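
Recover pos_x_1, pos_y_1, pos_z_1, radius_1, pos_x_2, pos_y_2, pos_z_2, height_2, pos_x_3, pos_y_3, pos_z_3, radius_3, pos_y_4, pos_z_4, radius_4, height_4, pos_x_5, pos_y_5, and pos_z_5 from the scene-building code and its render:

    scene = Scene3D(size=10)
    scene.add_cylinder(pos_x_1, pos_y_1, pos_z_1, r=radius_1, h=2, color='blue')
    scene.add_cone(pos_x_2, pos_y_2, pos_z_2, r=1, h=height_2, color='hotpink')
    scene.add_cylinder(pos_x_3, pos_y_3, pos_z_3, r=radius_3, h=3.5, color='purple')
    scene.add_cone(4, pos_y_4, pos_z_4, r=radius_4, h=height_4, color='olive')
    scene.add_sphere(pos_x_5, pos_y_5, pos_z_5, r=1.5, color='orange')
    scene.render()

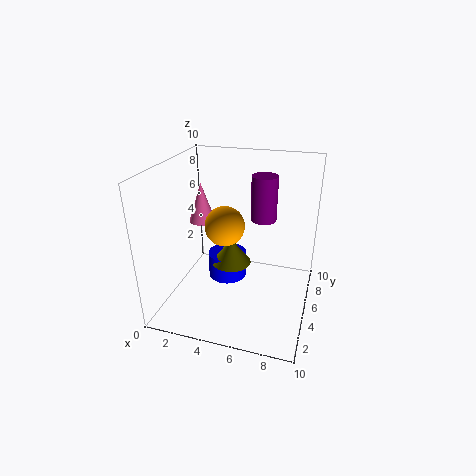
pos_x_1 = 3.5
pos_y_1 = 7
pos_z_1 = 0.5
radius_1 = 1.5
pos_x_2 = 1.5
pos_y_2 = 7
pos_z_2 = 5
height_2 = 3
pos_x_3 = 6
pos_y_3 = 8.5
pos_z_3 = 5
radius_3 = 1
pos_y_4 = 6.5
pos_z_4 = 2
radius_4 = 1.5
height_4 = 2
pos_x_5 = 3.5
pos_y_5 = 6.5
pos_z_5 = 5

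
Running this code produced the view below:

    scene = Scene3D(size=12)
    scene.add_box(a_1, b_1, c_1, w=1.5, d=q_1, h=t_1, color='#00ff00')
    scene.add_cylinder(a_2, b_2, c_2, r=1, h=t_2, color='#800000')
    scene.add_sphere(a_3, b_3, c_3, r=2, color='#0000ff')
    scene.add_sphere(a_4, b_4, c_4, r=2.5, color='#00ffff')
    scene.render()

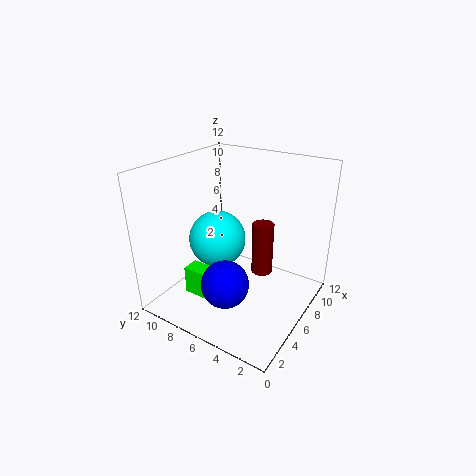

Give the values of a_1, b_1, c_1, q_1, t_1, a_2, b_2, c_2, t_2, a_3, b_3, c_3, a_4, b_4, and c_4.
a_1 = 3.5
b_1 = 8
c_1 = 0.5
q_1 = 2
t_1 = 2.5
a_2 = 9.5
b_2 = 5.5
c_2 = 1
t_2 = 5
a_3 = 4
b_3 = 6
c_3 = 2.5
a_4 = 6.5
b_4 = 8.5
c_4 = 5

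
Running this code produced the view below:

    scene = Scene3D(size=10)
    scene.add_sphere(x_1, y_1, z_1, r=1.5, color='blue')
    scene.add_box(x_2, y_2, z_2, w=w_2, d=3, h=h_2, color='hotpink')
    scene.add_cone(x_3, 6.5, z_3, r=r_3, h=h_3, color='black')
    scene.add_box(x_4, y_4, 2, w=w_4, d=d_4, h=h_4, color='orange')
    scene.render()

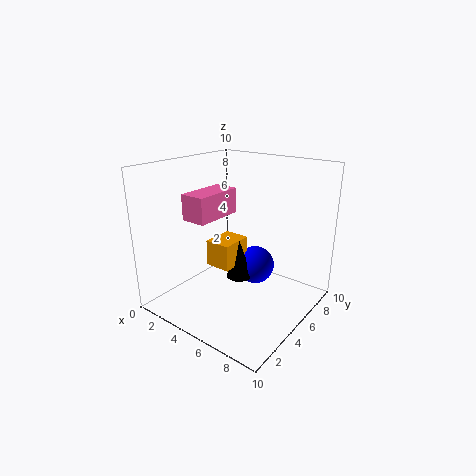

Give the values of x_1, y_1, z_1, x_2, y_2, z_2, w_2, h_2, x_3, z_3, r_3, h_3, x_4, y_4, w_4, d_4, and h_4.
x_1 = 4.5; y_1 = 8; z_1 = 1.5; x_2 = 4.5; y_2 = 0.5; z_2 = 7.5; w_2 = 1.5; h_2 = 1.5; x_3 = 4; z_3 = 1; r_3 = 1; h_3 = 3; x_4 = 2; y_4 = 5; w_4 = 2; d_4 = 2.5; h_4 = 2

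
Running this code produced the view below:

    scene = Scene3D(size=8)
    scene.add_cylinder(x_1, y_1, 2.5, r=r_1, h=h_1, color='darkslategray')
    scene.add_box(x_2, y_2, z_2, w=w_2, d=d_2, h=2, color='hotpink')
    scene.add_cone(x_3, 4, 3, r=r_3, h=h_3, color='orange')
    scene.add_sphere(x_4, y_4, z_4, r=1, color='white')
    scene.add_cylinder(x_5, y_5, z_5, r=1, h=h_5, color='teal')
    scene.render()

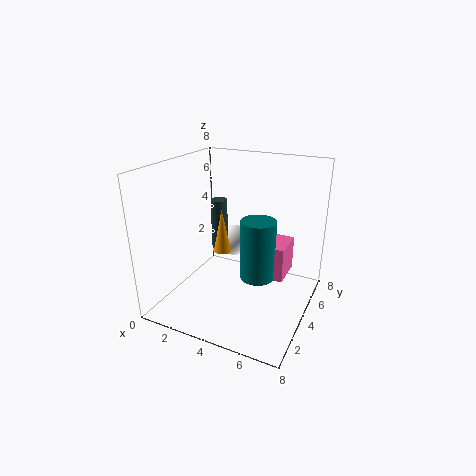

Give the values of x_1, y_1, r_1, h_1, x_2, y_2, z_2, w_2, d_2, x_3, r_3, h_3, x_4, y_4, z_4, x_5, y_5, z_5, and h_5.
x_1 = 2
y_1 = 5.5
r_1 = 0.5
h_1 = 3
x_2 = 5
y_2 = 4.5
z_2 = 1.5
w_2 = 1.5
d_2 = 2
x_3 = 3
r_3 = 0.5
h_3 = 2.5
x_4 = 2.5
y_4 = 6.5
z_4 = 2.5
x_5 = 5
y_5 = 4.5
z_5 = 1.5
h_5 = 3.5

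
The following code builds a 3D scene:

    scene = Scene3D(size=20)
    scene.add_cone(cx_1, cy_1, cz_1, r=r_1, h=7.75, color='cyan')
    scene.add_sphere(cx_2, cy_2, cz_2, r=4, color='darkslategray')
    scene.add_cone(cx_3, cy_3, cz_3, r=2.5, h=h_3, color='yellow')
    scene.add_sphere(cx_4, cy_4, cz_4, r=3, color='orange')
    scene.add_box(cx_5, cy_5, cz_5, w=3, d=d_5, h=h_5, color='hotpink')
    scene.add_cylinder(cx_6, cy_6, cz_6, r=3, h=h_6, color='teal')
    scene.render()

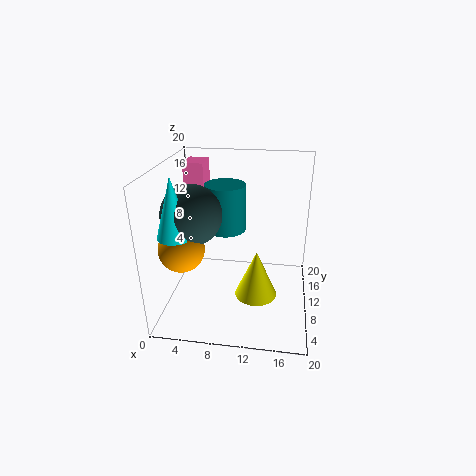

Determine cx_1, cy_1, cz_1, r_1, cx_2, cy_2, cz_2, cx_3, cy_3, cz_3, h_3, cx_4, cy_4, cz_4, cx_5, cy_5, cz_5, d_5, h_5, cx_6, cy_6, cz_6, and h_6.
cx_1 = 2.75; cy_1 = 5.25; cz_1 = 12; r_1 = 2.25; cx_2 = 4.25; cy_2 = 7.75; cz_2 = 14; cx_3 = 13.25; cy_3 = 3; cz_3 = 6.25; h_3 = 5.75; cx_4 = 3.25; cy_4 = 5.75; cz_4 = 10; cx_5 = 1.25; cy_5 = 14.5; cz_5 = 12.25; d_5 = 4; h_5 = 6.75; cx_6 = 7.5; cy_6 = 14.25; cz_6 = 9.25; h_6 = 7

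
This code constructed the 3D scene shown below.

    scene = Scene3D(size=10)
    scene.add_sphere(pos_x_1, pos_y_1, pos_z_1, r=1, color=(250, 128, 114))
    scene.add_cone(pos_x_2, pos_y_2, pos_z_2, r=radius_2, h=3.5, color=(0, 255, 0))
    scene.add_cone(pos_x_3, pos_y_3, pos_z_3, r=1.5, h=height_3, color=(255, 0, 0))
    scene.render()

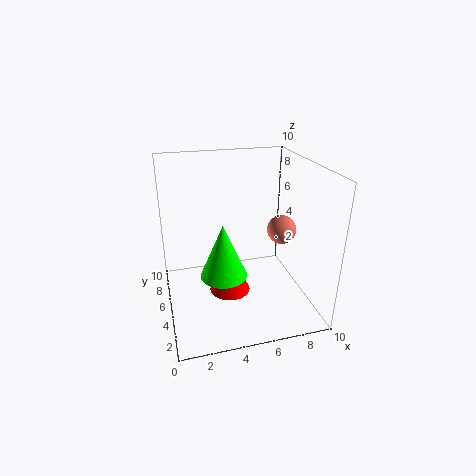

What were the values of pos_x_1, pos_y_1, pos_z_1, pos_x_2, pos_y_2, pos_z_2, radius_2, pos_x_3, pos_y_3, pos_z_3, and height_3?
pos_x_1 = 8, pos_y_1 = 4.5, pos_z_1 = 5.5, pos_x_2 = 3.5, pos_y_2 = 3, pos_z_2 = 3.5, radius_2 = 1.5, pos_x_3 = 4.5, pos_y_3 = 5.5, pos_z_3 = 0.5, height_3 = 3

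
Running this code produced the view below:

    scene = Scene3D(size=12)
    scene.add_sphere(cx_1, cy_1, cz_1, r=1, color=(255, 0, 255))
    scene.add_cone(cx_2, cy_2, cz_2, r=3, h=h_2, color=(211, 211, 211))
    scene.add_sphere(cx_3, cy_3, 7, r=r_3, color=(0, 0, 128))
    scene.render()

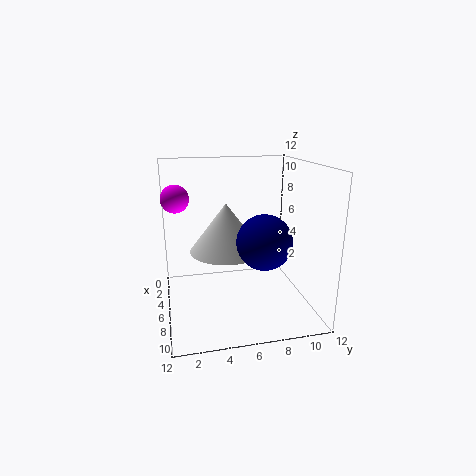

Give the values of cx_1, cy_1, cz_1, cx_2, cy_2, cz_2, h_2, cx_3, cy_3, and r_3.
cx_1 = 8, cy_1 = 1, cz_1 = 10, cx_2 = 6, cy_2 = 5, cz_2 = 5, h_2 = 4, cx_3 = 10, cy_3 = 7, r_3 = 2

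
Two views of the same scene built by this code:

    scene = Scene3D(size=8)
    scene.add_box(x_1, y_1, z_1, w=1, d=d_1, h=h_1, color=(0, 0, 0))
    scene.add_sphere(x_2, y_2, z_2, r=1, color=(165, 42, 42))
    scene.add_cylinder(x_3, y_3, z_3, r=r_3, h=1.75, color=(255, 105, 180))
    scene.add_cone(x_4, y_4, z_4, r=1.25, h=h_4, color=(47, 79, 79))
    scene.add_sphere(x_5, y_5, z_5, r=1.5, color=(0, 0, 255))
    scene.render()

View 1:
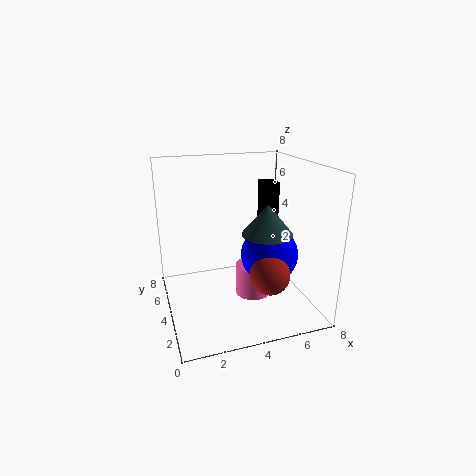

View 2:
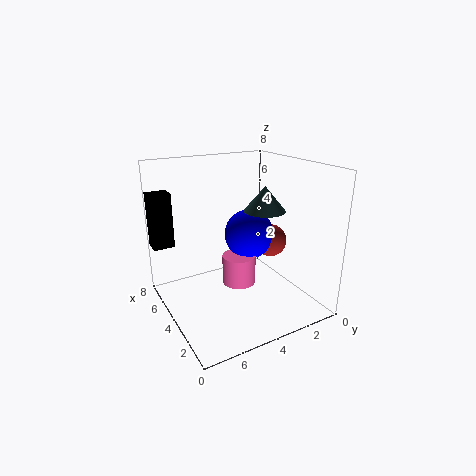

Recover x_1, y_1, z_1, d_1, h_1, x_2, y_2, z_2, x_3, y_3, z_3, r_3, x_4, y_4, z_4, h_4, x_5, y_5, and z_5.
x_1 = 6.75, y_1 = 6.75, z_1 = 3, d_1 = 1.25, h_1 = 3.25, x_2 = 4.75, y_2 = 1.25, z_2 = 3, x_3 = 4.75, y_3 = 3.5, z_3 = 0.75, r_3 = 1, x_4 = 4.75, y_4 = 1.75, z_4 = 5, h_4 = 1.5, x_5 = 5.25, y_5 = 2.5, z_5 = 3.5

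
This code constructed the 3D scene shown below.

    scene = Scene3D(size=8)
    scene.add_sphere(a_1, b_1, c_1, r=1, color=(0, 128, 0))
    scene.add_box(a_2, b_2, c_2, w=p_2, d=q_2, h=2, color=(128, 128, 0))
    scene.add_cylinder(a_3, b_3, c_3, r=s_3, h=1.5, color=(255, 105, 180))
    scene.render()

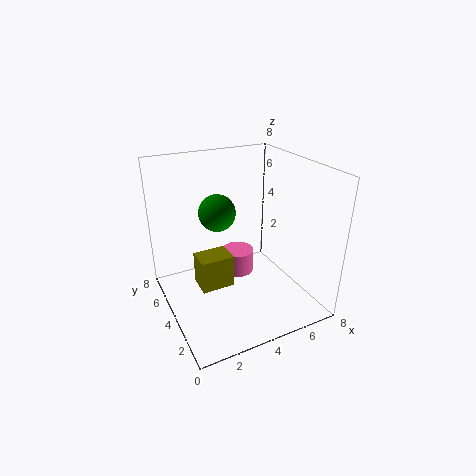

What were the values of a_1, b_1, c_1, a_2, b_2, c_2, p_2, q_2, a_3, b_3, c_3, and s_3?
a_1 = 3
b_1 = 4.5
c_1 = 5.5
a_2 = 2
b_2 = 4.5
c_2 = 0.5
p_2 = 2
q_2 = 1.5
a_3 = 5
b_3 = 6
c_3 = 0.5
s_3 = 1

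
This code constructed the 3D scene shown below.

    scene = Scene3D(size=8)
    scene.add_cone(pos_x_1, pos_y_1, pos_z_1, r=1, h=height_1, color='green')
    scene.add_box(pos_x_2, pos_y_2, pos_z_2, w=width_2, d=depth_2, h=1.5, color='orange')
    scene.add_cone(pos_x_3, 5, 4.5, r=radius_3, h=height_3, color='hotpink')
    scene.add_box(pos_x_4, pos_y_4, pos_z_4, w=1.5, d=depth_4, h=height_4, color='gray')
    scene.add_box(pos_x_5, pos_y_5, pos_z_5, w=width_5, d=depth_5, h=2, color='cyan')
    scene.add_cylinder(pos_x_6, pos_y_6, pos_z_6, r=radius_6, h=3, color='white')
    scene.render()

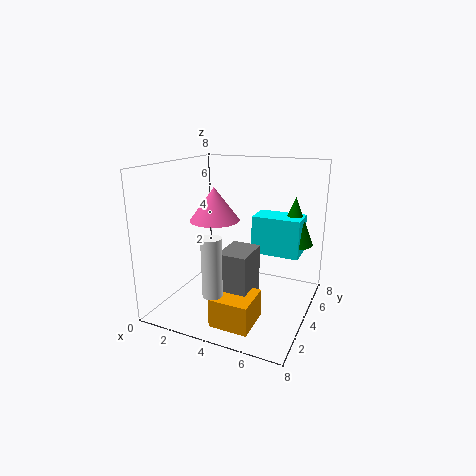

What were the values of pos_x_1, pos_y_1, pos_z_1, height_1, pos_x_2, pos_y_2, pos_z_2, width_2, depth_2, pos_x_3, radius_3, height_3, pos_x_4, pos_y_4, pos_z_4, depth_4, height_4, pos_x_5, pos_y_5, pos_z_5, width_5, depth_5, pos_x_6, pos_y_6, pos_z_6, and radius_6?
pos_x_1 = 7, pos_y_1 = 4.5, pos_z_1 = 4, height_1 = 2.5, pos_x_2 = 4, pos_y_2 = 0.5, pos_z_2 = 0.5, width_2 = 2, depth_2 = 2, pos_x_3 = 2, radius_3 = 1.5, height_3 = 2, pos_x_4 = 4, pos_y_4 = 1.5, pos_z_4 = 0.5, depth_4 = 2, height_4 = 3.5, pos_x_5 = 5, pos_y_5 = 3.5, pos_z_5 = 3.5, width_5 = 2.5, depth_5 = 1.5, pos_x_6 = 4, pos_y_6 = 1, pos_z_6 = 2, radius_6 = 0.5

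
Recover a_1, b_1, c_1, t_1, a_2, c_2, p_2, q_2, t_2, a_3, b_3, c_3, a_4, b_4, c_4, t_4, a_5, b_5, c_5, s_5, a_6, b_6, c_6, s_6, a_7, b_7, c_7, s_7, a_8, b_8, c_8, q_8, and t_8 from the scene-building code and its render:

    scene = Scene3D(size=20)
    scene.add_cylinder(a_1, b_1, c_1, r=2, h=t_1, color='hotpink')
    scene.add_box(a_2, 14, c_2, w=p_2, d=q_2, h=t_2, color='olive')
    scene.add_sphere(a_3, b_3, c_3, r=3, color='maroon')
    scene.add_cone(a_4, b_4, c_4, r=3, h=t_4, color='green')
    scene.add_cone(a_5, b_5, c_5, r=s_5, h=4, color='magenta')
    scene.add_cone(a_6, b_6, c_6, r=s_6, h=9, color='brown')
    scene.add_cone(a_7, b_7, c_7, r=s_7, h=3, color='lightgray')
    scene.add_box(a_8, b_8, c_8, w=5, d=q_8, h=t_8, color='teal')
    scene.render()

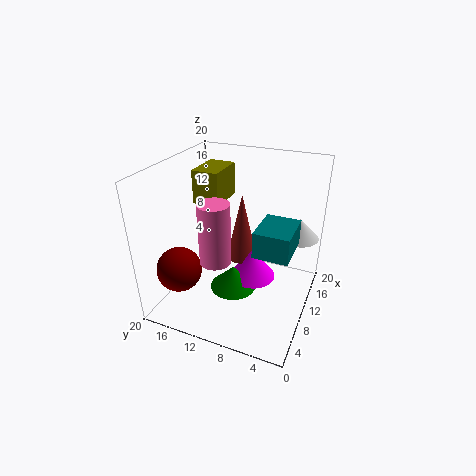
a_1 = 5
b_1 = 11
c_1 = 9
t_1 = 8
a_2 = 12
c_2 = 13
p_2 = 6
q_2 = 4
t_2 = 5
a_3 = 4
b_3 = 16
c_3 = 7
a_4 = 6
b_4 = 9
c_4 = 5
t_4 = 3
a_5 = 8
b_5 = 7
c_5 = 6
s_5 = 3
a_6 = 9
b_6 = 9
c_6 = 8
s_6 = 2
a_7 = 17
b_7 = 3
c_7 = 8
s_7 = 3
a_8 = 2
b_8 = 1
c_8 = 13
q_8 = 4
t_8 = 3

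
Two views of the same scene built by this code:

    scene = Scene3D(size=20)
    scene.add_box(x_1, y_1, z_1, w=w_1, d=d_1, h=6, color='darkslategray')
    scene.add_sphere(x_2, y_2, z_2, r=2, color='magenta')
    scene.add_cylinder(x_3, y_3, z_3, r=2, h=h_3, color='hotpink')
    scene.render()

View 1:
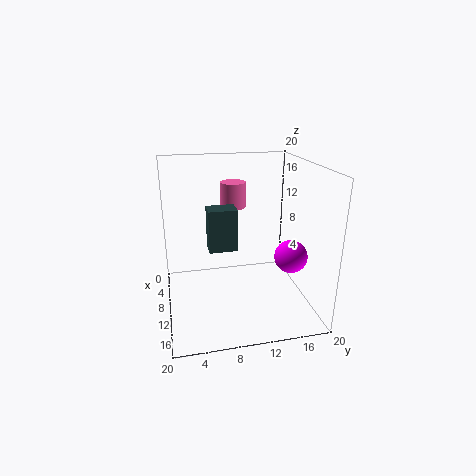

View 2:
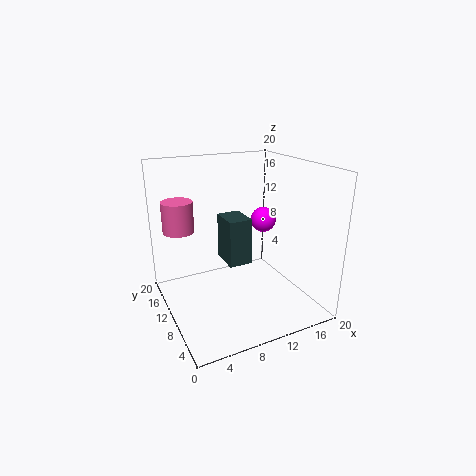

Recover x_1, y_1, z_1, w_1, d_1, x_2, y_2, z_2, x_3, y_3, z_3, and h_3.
x_1 = 7; y_1 = 6; z_1 = 8; w_1 = 3; d_1 = 4; x_2 = 17; y_2 = 15; z_2 = 10; x_3 = 2; y_3 = 11; z_3 = 12; h_3 = 4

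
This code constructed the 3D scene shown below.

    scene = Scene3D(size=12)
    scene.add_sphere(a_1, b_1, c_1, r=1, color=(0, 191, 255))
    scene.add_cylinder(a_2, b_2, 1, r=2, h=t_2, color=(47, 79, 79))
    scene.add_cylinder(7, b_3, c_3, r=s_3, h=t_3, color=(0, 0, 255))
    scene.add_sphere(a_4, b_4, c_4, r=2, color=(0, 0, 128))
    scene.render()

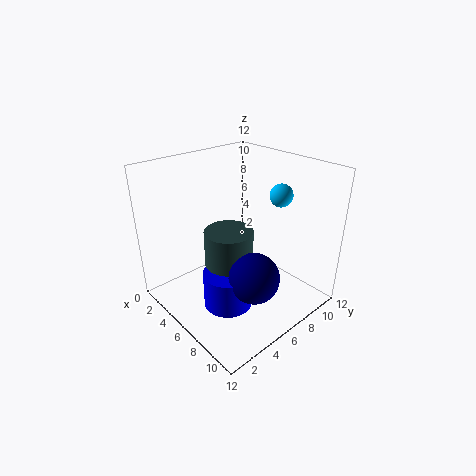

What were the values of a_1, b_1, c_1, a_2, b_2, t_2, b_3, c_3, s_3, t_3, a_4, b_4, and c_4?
a_1 = 7, b_1 = 10, c_1 = 9, a_2 = 6, b_2 = 5, t_2 = 6, b_3 = 4, c_3 = 1, s_3 = 2, t_3 = 3, a_4 = 9, b_4 = 5, c_4 = 4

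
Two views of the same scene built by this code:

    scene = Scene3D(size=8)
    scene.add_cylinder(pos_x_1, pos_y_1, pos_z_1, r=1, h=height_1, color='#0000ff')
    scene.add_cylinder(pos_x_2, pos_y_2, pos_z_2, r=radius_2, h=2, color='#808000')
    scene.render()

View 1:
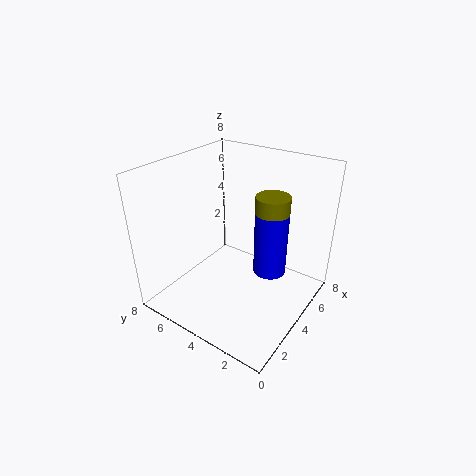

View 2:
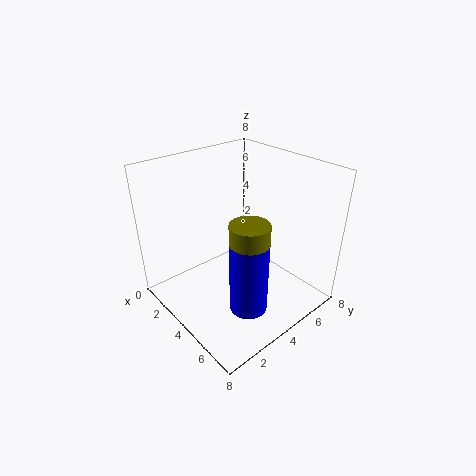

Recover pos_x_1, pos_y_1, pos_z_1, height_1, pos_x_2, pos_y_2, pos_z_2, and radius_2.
pos_x_1 = 6, pos_y_1 = 3, pos_z_1 = 1, height_1 = 4, pos_x_2 = 6, pos_y_2 = 3, pos_z_2 = 4, radius_2 = 1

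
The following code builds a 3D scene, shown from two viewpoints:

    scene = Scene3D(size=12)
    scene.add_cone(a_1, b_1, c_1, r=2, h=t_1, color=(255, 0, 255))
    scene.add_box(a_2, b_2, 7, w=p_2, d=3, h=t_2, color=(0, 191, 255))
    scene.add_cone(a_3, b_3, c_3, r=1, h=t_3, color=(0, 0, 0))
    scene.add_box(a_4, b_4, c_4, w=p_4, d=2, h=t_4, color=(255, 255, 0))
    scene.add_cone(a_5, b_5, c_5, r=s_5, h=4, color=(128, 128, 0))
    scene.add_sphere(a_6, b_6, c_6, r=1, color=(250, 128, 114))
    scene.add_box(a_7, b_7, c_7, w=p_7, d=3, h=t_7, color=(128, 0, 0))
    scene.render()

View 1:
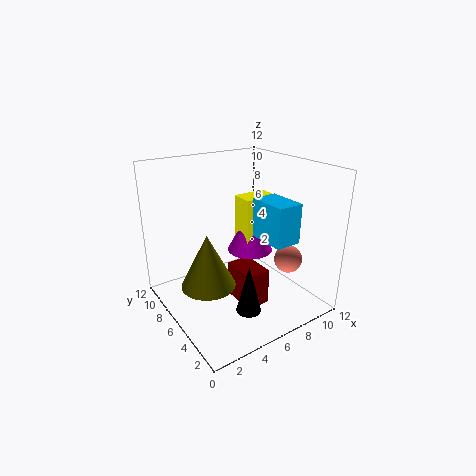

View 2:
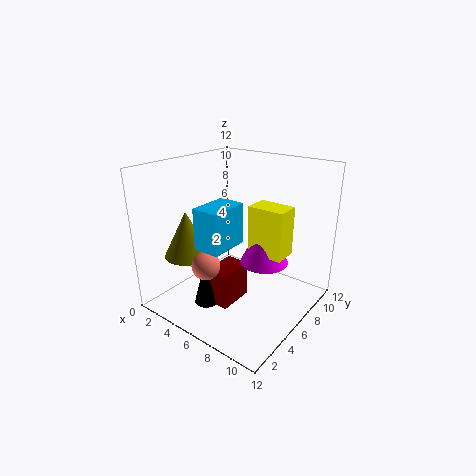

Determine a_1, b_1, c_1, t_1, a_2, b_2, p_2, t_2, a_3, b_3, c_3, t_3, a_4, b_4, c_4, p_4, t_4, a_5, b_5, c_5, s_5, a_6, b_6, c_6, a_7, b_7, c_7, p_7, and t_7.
a_1 = 8; b_1 = 7; c_1 = 4; t_1 = 4; a_2 = 6; b_2 = 1; p_2 = 2; t_2 = 3; a_3 = 5; b_3 = 3; c_3 = 1; t_3 = 4; a_4 = 7; b_4 = 6; c_4 = 5; p_4 = 3; t_4 = 4; a_5 = 2; b_5 = 4; c_5 = 4; s_5 = 2; a_6 = 7; b_6 = 1; c_6 = 6; a_7 = 5; b_7 = 3; c_7 = 1; p_7 = 2; t_7 = 3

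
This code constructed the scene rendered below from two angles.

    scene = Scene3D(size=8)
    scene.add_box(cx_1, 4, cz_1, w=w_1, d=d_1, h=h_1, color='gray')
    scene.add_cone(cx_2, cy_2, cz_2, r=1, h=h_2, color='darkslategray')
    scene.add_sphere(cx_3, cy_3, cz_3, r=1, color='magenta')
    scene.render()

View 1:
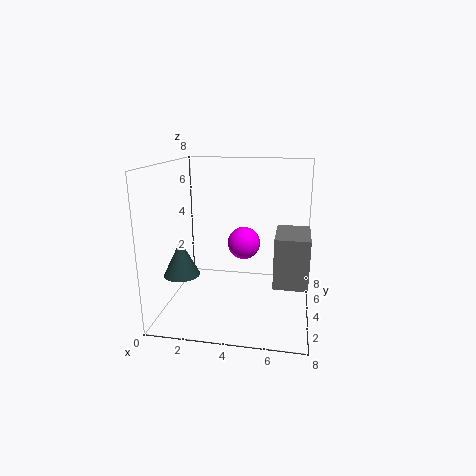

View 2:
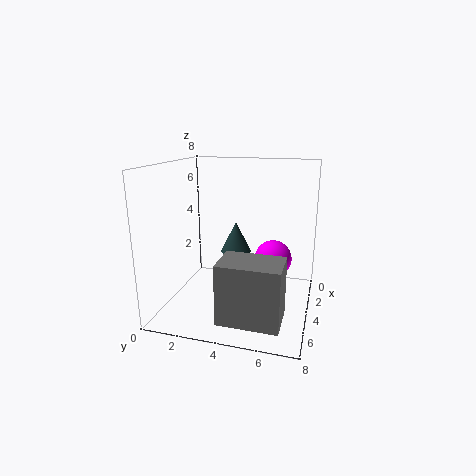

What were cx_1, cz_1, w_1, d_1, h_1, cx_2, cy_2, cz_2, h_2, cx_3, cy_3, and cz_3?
cx_1 = 6; cz_1 = 1; w_1 = 2; d_1 = 3; h_1 = 3; cx_2 = 1; cy_2 = 3; cz_2 = 2; h_2 = 2; cx_3 = 4; cy_3 = 6; cz_3 = 3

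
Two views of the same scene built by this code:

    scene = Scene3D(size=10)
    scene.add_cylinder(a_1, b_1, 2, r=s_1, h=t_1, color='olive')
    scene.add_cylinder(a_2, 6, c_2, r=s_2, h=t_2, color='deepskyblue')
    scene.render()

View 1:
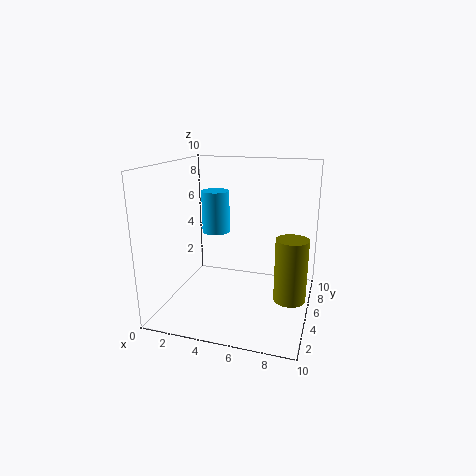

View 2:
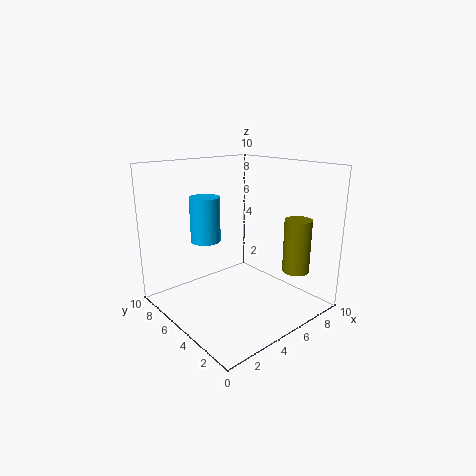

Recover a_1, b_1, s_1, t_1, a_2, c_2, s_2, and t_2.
a_1 = 9; b_1 = 3; s_1 = 1; t_1 = 4; a_2 = 3; c_2 = 5; s_2 = 1; t_2 = 3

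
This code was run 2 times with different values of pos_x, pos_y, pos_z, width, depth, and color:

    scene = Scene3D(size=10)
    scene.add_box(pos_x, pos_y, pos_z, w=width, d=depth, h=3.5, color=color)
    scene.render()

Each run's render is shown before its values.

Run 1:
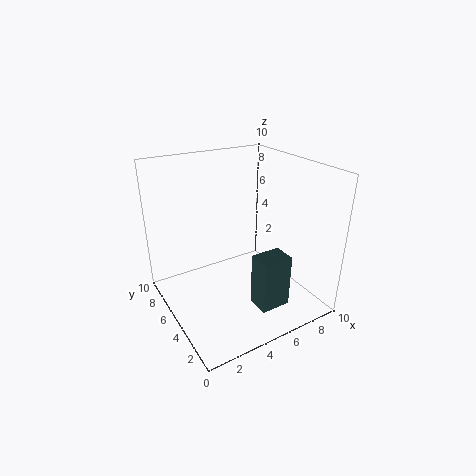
pos_x = 4.5
pos_y = 1
pos_z = 1.5
width = 2
depth = 1.5
color = 'darkslategray'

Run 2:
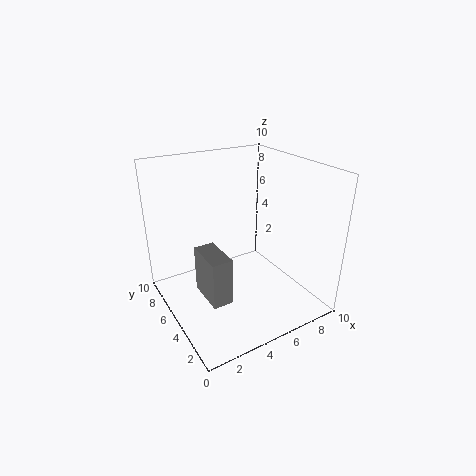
pos_x = 2.5
pos_y = 4
pos_z = 0.5
width = 1.5
depth = 3
color = 'gray'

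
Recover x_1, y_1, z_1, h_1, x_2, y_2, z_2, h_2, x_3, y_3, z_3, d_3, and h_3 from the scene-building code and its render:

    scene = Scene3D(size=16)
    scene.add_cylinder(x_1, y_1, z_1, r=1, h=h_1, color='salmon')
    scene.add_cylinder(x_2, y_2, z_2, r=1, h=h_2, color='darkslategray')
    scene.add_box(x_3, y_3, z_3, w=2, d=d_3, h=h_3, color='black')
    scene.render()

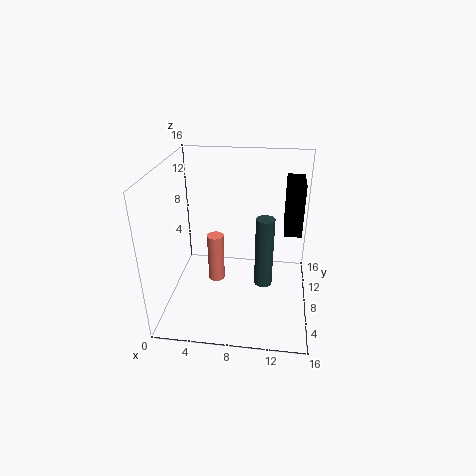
x_1 = 5
y_1 = 10
z_1 = 1
h_1 = 6
x_2 = 11
y_2 = 7
z_2 = 3
h_2 = 8
x_3 = 13
y_3 = 9
z_3 = 8
d_3 = 4
h_3 = 6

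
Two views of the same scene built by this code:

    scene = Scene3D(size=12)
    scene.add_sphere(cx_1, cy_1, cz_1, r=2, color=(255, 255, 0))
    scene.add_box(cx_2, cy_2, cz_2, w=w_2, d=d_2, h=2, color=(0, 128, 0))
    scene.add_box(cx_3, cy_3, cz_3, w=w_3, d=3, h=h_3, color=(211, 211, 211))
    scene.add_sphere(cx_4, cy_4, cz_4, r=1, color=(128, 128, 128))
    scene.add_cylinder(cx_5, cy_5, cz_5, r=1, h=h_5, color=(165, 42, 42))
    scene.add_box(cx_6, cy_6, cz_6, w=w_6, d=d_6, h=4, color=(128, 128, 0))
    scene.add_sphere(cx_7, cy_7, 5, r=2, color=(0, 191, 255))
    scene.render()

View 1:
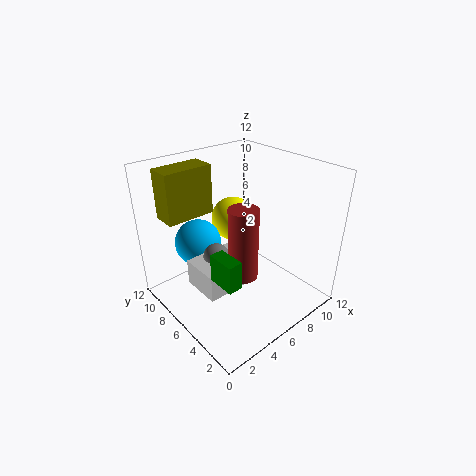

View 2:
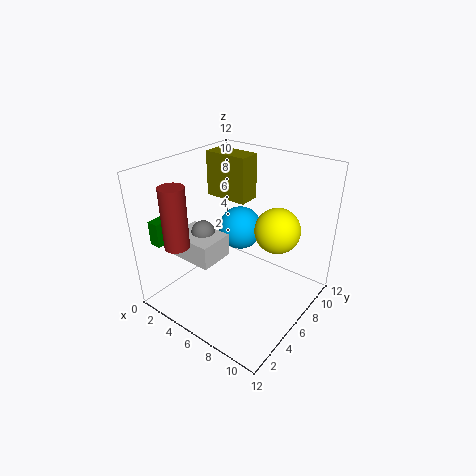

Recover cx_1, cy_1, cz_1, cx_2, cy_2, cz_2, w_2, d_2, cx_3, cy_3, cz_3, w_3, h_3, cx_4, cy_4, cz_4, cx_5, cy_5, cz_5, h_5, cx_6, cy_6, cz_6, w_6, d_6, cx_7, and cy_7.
cx_1 = 8, cy_1 = 9, cz_1 = 6, cx_2 = 1, cy_2 = 1, cz_2 = 6, w_2 = 1, d_2 = 2, cx_3 = 1, cy_3 = 3, cz_3 = 4, w_3 = 4, h_3 = 2, cx_4 = 3, cy_4 = 5, cz_4 = 6, cx_5 = 3, cy_5 = 2, cz_5 = 6, h_5 = 5, cx_6 = 1, cy_6 = 8, cz_6 = 8, w_6 = 4, d_6 = 2, cx_7 = 4, cy_7 = 9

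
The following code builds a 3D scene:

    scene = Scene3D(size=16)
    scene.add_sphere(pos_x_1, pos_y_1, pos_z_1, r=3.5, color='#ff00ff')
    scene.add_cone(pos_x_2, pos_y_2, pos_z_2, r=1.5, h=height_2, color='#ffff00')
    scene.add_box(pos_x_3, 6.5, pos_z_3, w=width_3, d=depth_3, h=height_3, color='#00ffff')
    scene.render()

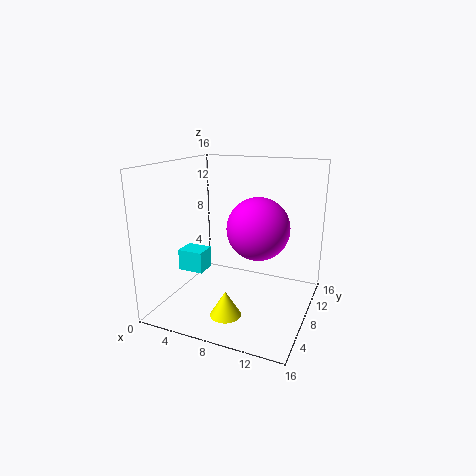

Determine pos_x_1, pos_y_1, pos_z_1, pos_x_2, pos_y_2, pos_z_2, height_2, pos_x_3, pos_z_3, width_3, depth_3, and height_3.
pos_x_1 = 10; pos_y_1 = 9; pos_z_1 = 9; pos_x_2 = 9.5; pos_y_2 = 1.5; pos_z_2 = 2.5; height_2 = 2.5; pos_x_3 = 1; pos_z_3 = 3.5; width_3 = 3; depth_3 = 2.5; height_3 = 2.5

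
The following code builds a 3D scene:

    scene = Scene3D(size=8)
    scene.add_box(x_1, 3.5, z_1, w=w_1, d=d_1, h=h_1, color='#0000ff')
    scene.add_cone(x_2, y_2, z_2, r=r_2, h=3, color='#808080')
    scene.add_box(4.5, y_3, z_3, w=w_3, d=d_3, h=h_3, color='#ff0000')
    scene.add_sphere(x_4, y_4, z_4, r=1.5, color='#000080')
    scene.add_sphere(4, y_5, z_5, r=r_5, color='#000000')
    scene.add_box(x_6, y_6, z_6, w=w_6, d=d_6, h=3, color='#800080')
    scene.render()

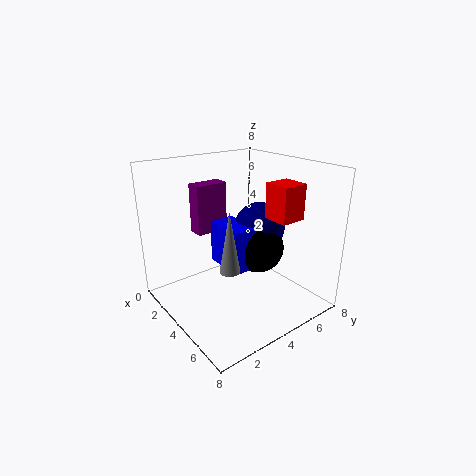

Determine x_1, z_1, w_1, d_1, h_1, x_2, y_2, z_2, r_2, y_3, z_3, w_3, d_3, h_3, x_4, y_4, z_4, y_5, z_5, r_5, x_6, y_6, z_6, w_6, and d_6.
x_1 = 2; z_1 = 2; w_1 = 2.5; d_1 = 1.5; h_1 = 2.5; x_2 = 6; y_2 = 2; z_2 = 3.5; r_2 = 0.5; y_3 = 5.5; z_3 = 5; w_3 = 1.5; d_3 = 1.5; h_3 = 2; x_4 = 3.5; y_4 = 6; z_4 = 4; y_5 = 5.5; z_5 = 3; r_5 = 1.5; x_6 = 0.5; y_6 = 3; z_6 = 3.5; w_6 = 1; d_6 = 2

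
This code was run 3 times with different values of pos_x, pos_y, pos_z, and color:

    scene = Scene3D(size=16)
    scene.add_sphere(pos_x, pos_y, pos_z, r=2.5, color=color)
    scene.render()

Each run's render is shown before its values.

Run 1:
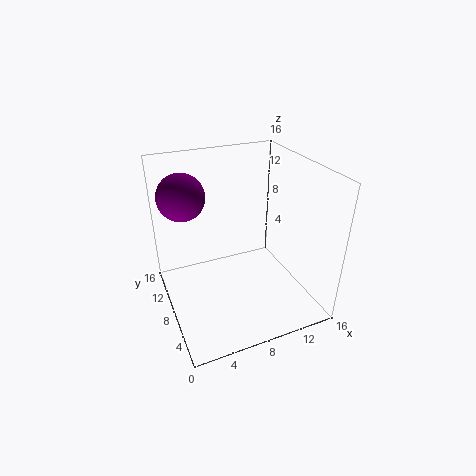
pos_x = 2.5
pos_y = 10
pos_z = 13
color = 'purple'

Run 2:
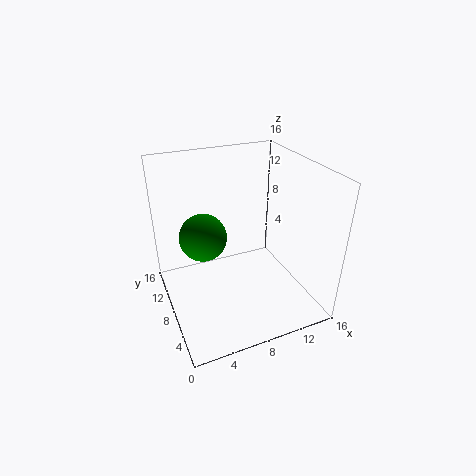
pos_x = 4
pos_y = 8
pos_z = 9
color = 'green'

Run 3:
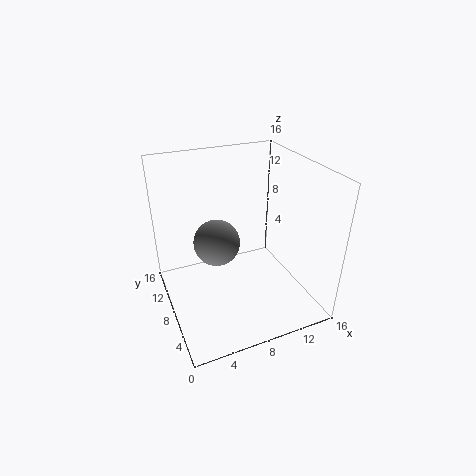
pos_x = 5.5
pos_y = 8
pos_z = 8
color = 'gray'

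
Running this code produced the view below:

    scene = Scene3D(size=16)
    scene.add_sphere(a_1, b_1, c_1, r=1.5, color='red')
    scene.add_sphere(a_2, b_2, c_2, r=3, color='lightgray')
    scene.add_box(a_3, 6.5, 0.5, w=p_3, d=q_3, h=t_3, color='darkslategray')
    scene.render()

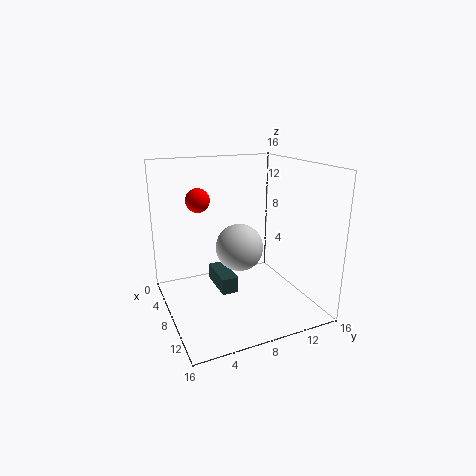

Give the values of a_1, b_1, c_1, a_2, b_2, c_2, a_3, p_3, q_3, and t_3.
a_1 = 1.5
b_1 = 5.5
c_1 = 11
a_2 = 4
b_2 = 10
c_2 = 5
a_3 = 2
p_3 = 5
q_3 = 2
t_3 = 2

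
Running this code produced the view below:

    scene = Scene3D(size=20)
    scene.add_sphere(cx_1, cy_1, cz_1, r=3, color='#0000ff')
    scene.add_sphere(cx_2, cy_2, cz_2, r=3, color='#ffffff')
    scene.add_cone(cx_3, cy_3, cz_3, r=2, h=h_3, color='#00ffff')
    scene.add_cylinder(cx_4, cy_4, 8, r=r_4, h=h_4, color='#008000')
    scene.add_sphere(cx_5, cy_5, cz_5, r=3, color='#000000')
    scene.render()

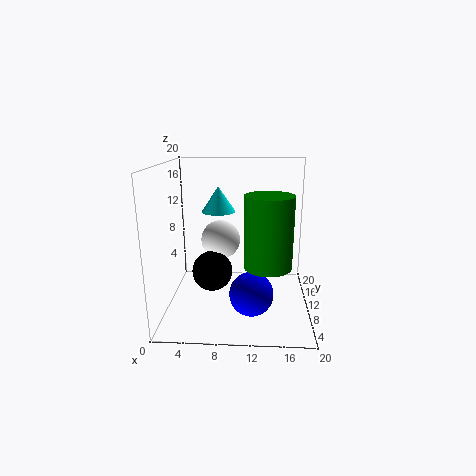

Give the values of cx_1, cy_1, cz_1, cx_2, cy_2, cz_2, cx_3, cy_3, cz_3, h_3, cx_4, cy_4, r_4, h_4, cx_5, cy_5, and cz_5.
cx_1 = 12, cy_1 = 7, cz_1 = 3, cx_2 = 7, cy_2 = 15, cz_2 = 8, cx_3 = 8, cy_3 = 5, cz_3 = 15, h_3 = 3, cx_4 = 14, cy_4 = 5, r_4 = 3, h_4 = 9, cx_5 = 6, cy_5 = 12, cz_5 = 4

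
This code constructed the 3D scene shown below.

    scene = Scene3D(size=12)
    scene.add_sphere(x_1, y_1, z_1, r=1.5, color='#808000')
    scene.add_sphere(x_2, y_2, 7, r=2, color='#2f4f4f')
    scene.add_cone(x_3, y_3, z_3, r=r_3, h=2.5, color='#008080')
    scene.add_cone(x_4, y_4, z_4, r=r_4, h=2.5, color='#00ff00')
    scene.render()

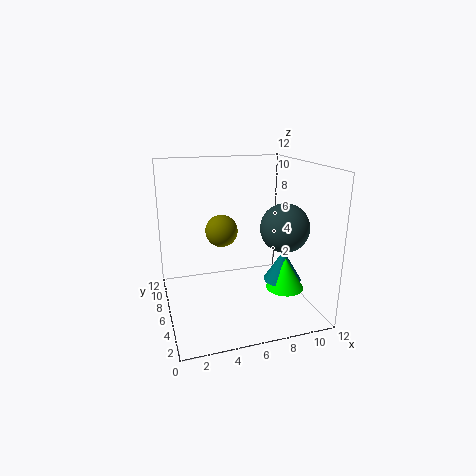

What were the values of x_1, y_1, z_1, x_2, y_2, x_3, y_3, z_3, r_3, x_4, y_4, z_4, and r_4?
x_1 = 5.5
y_1 = 9.5
z_1 = 5.5
x_2 = 9.5
y_2 = 4.5
x_3 = 9
y_3 = 3.5
z_3 = 3
r_3 = 1.5
x_4 = 9
y_4 = 3
z_4 = 2.5
r_4 = 1.5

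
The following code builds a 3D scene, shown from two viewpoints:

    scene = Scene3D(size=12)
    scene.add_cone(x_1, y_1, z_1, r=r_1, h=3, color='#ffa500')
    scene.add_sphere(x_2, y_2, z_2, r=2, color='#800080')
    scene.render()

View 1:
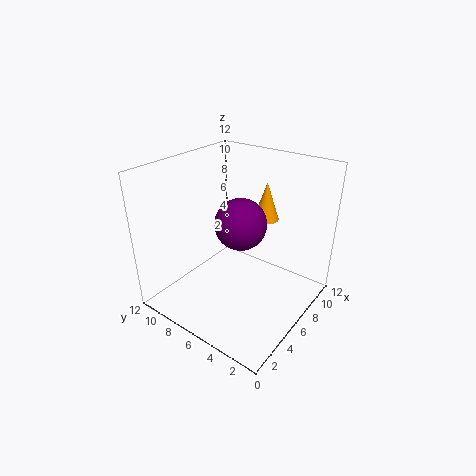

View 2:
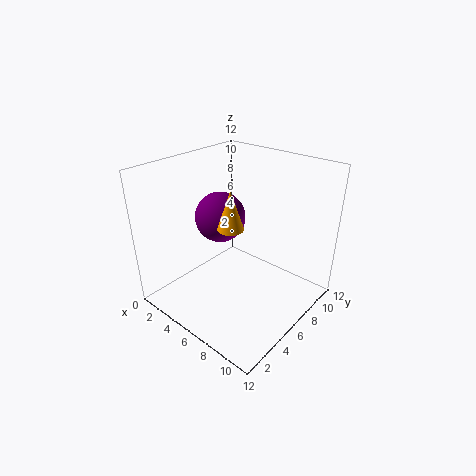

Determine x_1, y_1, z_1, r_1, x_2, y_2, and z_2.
x_1 = 7, y_1 = 4, z_1 = 8, r_1 = 1, x_2 = 5, y_2 = 5, z_2 = 8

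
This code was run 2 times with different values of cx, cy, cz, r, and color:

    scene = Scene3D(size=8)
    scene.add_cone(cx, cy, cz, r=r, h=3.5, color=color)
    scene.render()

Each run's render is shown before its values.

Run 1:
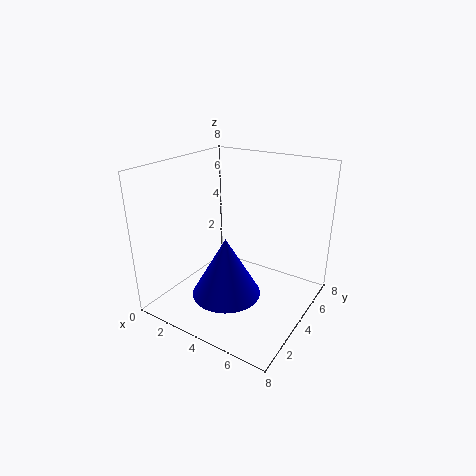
cx = 3.5, cy = 3.5, cz = 0.5, r = 2, color = 'blue'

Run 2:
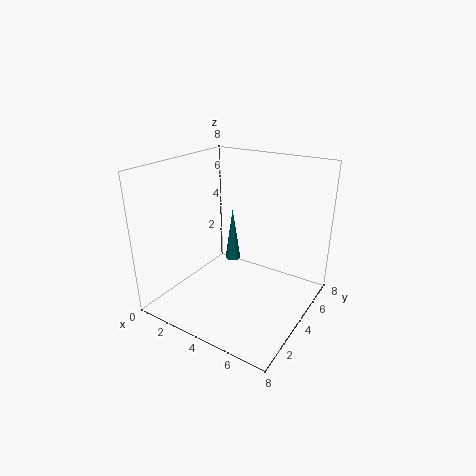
cx = 2, cy = 6.5, cz = 1, r = 0.5, color = 'teal'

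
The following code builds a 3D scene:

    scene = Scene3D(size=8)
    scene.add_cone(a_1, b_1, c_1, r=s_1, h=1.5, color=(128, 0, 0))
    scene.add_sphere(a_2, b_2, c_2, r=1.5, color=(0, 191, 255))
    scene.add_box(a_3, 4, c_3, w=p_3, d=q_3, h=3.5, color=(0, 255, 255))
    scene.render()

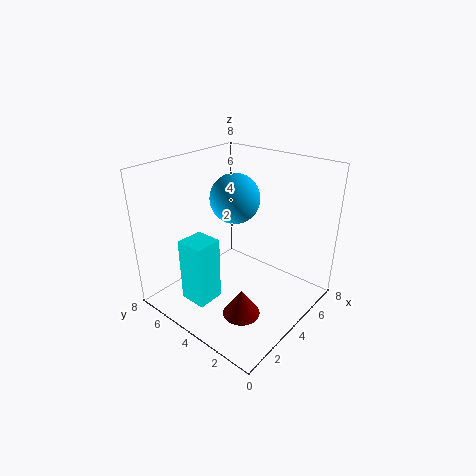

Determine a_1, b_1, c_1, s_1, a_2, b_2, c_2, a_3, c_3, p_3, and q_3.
a_1 = 2.5; b_1 = 2.5; c_1 = 0.5; s_1 = 1; a_2 = 5.5; b_2 = 5.5; c_2 = 5.5; a_3 = 1; c_3 = 1; p_3 = 1.5; q_3 = 1.5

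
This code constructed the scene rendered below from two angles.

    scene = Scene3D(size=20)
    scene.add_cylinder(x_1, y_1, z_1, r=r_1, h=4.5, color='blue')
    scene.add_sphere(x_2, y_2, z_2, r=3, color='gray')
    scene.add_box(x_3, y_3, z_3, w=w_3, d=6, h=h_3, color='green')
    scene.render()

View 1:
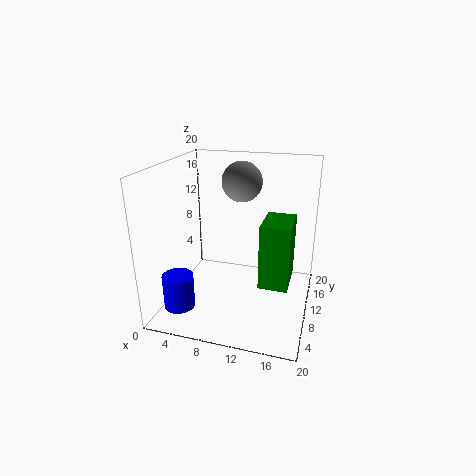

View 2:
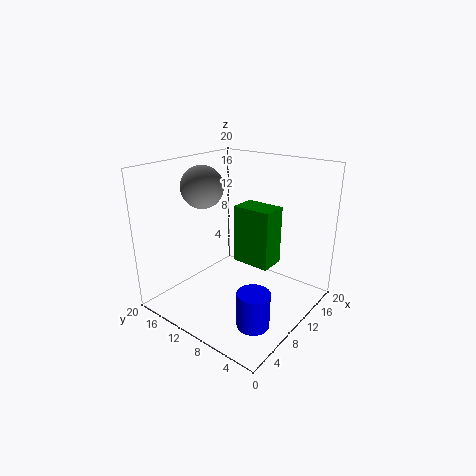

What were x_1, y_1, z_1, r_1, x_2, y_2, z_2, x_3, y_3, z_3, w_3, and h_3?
x_1 = 4
y_1 = 3
z_1 = 2.5
r_1 = 2
x_2 = 9
y_2 = 15.5
z_2 = 16.5
x_3 = 13.5
y_3 = 7.5
z_3 = 4
w_3 = 4
h_3 = 9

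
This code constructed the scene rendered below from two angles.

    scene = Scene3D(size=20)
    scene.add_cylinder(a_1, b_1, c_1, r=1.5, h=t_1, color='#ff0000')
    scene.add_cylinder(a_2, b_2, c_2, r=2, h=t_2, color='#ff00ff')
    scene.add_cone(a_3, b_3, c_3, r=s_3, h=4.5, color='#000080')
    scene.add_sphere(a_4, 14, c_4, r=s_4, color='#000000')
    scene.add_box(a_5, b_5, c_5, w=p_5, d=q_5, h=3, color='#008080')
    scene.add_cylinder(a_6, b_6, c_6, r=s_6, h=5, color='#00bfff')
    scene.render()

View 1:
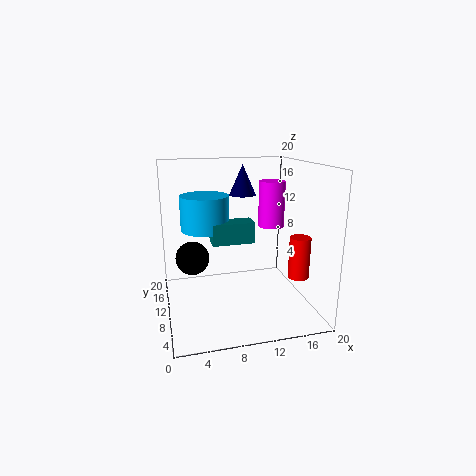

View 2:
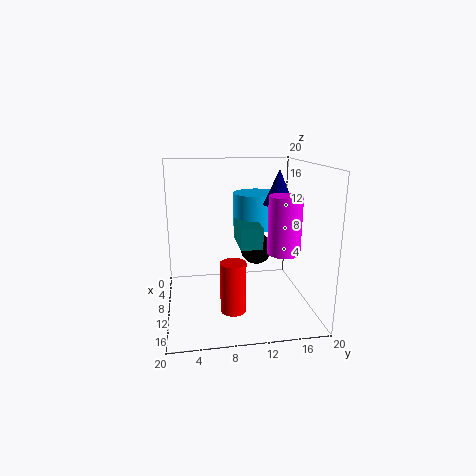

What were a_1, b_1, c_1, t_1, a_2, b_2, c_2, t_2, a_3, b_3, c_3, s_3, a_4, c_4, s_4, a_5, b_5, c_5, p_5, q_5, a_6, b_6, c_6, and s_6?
a_1 = 18.5, b_1 = 8, c_1 = 4, t_1 = 6, a_2 = 16.5, b_2 = 14.5, c_2 = 10, t_2 = 7, a_3 = 12, b_3 = 15, c_3 = 15, s_3 = 2, a_4 = 4, c_4 = 6, s_4 = 2.5, a_5 = 6.5, b_5 = 10, c_5 = 9, p_5 = 6, q_5 = 3, a_6 = 6, b_6 = 13.5, c_6 = 10.5, s_6 = 3.5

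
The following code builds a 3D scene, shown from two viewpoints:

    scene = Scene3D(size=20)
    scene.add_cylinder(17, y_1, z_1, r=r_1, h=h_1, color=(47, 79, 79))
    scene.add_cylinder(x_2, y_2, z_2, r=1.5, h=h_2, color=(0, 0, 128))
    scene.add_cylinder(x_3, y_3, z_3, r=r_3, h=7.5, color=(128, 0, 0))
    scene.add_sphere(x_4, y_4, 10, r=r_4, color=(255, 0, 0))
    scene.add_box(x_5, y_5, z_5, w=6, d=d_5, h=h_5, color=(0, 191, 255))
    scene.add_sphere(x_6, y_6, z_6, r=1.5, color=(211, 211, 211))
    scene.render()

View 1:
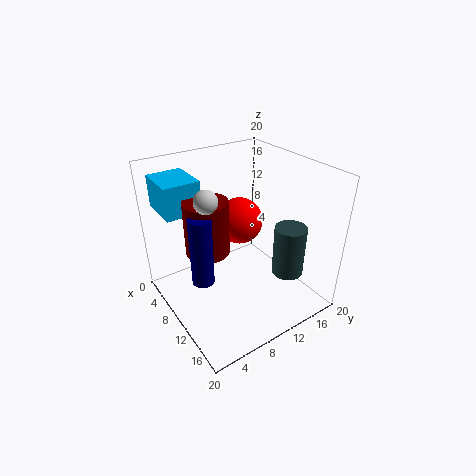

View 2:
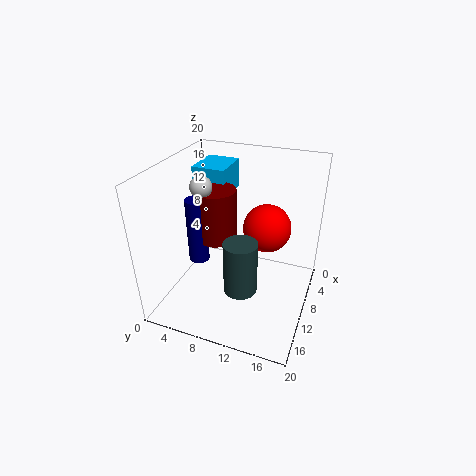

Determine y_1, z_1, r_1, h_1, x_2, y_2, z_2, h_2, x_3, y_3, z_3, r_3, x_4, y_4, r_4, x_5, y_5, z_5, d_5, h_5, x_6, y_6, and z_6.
y_1 = 13
z_1 = 7.5
r_1 = 2
h_1 = 6.5
x_2 = 10.5
y_2 = 4
z_2 = 5.5
h_2 = 9.5
x_3 = 8.5
y_3 = 6
z_3 = 8.5
r_3 = 3
x_4 = 6
y_4 = 13
r_4 = 3.5
x_5 = 0.5
y_5 = 1.5
z_5 = 13.5
d_5 = 5
h_5 = 4.5
x_6 = 10.5
y_6 = 5
z_6 = 17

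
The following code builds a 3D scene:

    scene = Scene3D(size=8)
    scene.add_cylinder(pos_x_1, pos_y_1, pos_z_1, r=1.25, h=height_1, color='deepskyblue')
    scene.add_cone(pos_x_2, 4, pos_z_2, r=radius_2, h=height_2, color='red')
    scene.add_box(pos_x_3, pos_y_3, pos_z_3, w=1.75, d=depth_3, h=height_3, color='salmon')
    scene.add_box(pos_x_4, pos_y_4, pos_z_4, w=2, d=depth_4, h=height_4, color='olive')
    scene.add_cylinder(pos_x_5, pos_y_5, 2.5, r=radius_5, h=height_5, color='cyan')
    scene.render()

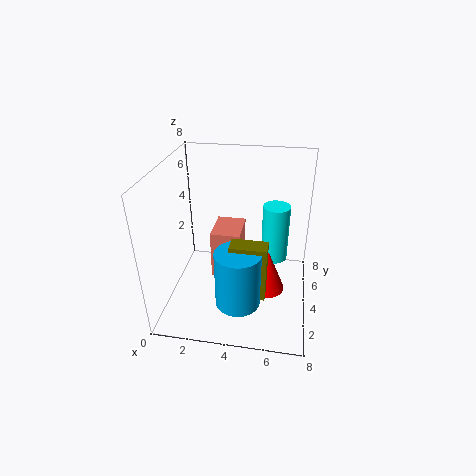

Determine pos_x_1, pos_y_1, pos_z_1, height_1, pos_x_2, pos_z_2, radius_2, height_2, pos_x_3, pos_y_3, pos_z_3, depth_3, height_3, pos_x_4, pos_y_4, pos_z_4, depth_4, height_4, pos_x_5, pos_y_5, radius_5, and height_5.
pos_x_1 = 4.25
pos_y_1 = 2.5
pos_z_1 = 0.75
height_1 = 3.25
pos_x_2 = 5.75
pos_z_2 = 0.75
radius_2 = 1
height_2 = 2.5
pos_x_3 = 2.25
pos_y_3 = 4.5
pos_z_3 = 0.75
depth_3 = 2.25
height_3 = 3
pos_x_4 = 3.75
pos_y_4 = 2.5
pos_z_4 = 1
depth_4 = 1
height_4 = 3.25
pos_x_5 = 6
pos_y_5 = 4.75
radius_5 = 0.75
height_5 = 3.25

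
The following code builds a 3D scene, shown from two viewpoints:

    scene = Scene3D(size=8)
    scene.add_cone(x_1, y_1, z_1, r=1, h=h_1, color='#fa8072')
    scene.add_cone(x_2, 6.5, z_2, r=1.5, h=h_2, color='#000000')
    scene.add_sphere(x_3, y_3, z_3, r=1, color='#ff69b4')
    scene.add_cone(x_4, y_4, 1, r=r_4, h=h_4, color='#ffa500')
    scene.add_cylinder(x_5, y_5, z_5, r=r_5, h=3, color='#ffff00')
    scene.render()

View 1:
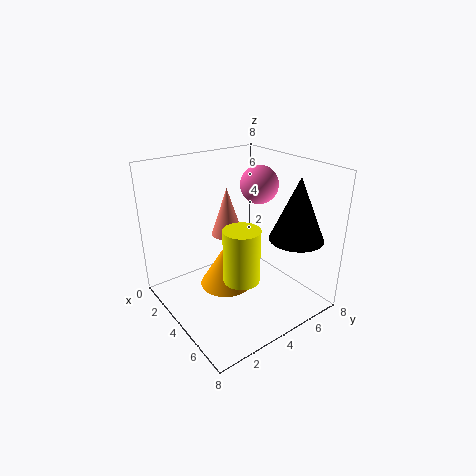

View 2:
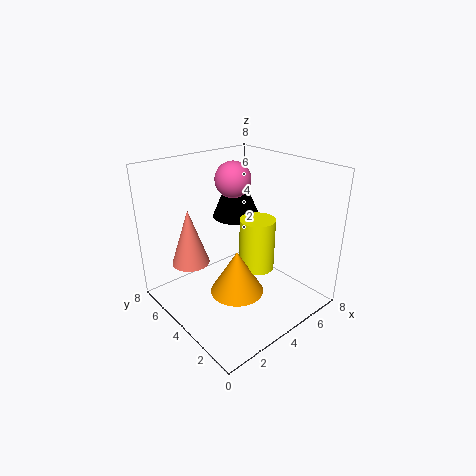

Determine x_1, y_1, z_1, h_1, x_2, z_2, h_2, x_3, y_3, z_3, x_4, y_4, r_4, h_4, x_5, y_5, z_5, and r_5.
x_1 = 1.5
y_1 = 5
z_1 = 3
h_1 = 3
x_2 = 6
z_2 = 4
h_2 = 3.5
x_3 = 4.5
y_3 = 5
z_3 = 7
x_4 = 3.5
y_4 = 3.5
r_4 = 1.5
h_4 = 2.5
x_5 = 5
y_5 = 3.5
z_5 = 2
r_5 = 1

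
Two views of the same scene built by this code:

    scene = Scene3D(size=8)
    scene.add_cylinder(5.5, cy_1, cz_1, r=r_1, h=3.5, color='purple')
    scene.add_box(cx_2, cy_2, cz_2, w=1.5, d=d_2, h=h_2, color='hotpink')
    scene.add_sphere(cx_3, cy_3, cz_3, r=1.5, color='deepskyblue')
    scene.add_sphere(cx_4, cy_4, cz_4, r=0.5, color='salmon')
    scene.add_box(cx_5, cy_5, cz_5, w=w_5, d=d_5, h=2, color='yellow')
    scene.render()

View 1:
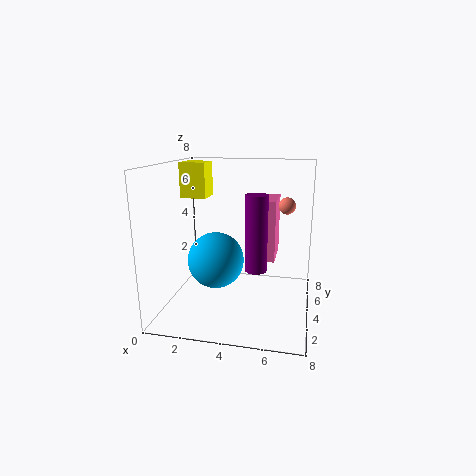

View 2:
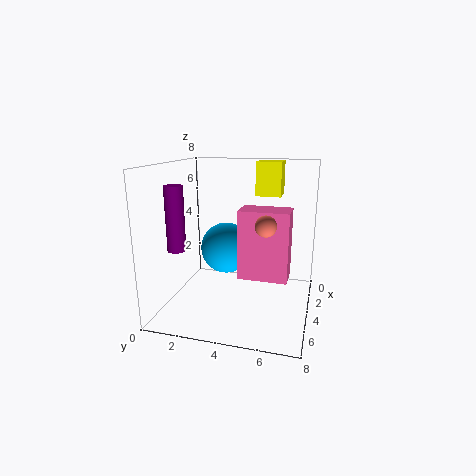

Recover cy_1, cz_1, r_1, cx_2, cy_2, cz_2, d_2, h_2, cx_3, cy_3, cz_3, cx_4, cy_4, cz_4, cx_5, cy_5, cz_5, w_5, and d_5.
cy_1 = 1; cz_1 = 3.5; r_1 = 0.5; cx_2 = 4.5; cy_2 = 4.5; cz_2 = 2.5; d_2 = 2.5; h_2 = 3.5; cx_3 = 3; cy_3 = 3; cz_3 = 3; cx_4 = 6.5; cy_4 = 6; cz_4 = 5.5; cx_5 = 0.5; cy_5 = 4.5; cz_5 = 6; w_5 = 1.5; d_5 = 1.5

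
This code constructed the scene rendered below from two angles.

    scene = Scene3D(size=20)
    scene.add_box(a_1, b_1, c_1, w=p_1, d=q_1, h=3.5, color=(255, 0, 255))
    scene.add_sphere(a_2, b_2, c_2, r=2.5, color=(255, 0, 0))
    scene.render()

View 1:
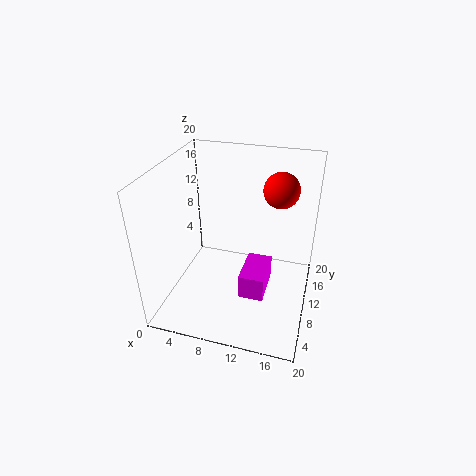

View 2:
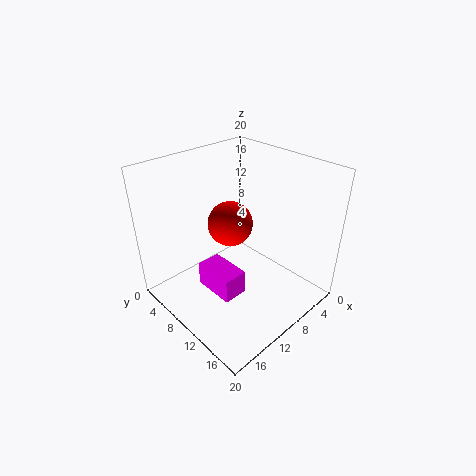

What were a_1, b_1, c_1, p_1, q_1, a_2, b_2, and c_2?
a_1 = 11; b_1 = 6.5; c_1 = 2.5; p_1 = 3.5; q_1 = 6; a_2 = 15; b_2 = 14; c_2 = 16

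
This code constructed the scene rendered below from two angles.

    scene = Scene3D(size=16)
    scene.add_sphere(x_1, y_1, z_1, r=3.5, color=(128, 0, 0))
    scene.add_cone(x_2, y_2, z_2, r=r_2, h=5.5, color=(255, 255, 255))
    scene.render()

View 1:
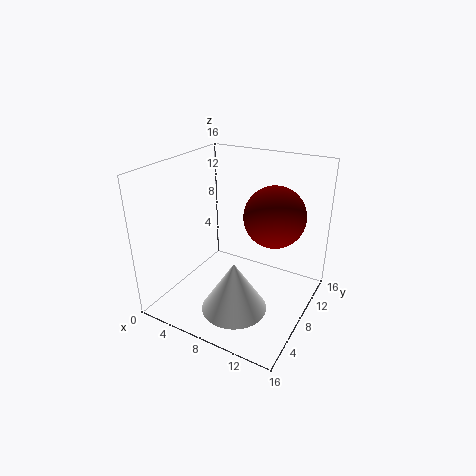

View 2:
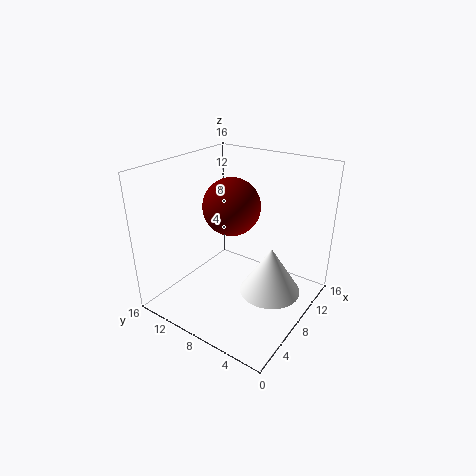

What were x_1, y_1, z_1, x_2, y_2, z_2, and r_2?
x_1 = 11; y_1 = 11; z_1 = 10; x_2 = 9.5; y_2 = 4.5; z_2 = 1.5; r_2 = 3.5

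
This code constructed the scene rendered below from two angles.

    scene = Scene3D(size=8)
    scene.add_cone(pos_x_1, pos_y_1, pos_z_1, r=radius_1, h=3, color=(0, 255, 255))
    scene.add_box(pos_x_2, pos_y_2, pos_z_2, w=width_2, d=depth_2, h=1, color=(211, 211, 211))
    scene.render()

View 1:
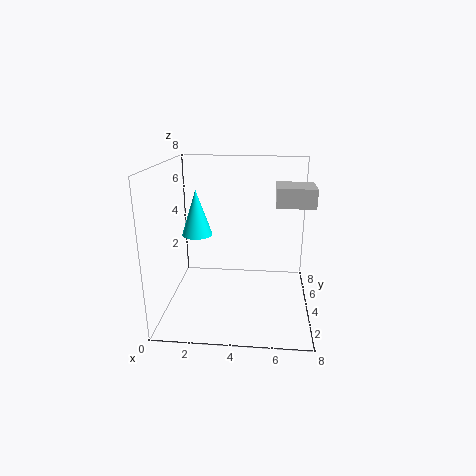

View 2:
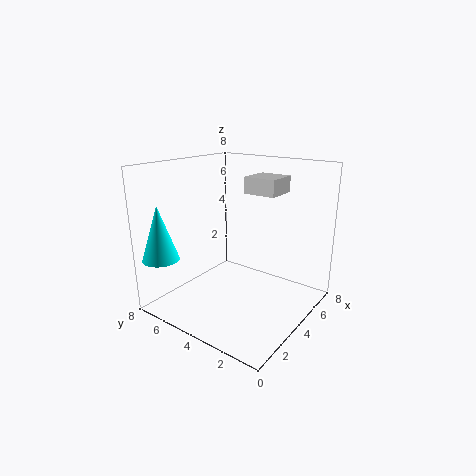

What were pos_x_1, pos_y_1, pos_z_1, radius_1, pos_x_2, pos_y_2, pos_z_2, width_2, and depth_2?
pos_x_1 = 1
pos_y_1 = 7
pos_z_1 = 3
radius_1 = 1
pos_x_2 = 6
pos_y_2 = 3
pos_z_2 = 6
width_2 = 2
depth_2 = 2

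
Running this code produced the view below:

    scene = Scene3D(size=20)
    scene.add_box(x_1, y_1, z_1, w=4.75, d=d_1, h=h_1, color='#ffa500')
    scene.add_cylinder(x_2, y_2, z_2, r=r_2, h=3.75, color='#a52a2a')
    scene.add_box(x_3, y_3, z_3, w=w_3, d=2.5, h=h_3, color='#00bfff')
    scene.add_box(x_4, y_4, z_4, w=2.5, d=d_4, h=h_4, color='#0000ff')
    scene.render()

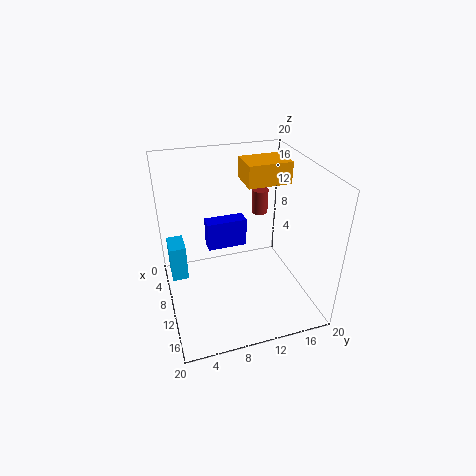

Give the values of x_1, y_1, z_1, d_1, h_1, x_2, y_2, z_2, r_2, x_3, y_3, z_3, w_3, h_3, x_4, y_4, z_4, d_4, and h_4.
x_1 = 2.5
y_1 = 12.5
z_1 = 15.75
d_1 = 6.5
h_1 = 3.25
x_2 = 4
y_2 = 15.5
z_2 = 10.25
r_2 = 1.25
x_3 = 1.25
y_3 = 0.75
z_3 = 0.75
w_3 = 4
h_3 = 5.75
x_4 = 0.5
y_4 = 7.25
z_4 = 3.75
d_4 = 6.5
h_4 = 4.75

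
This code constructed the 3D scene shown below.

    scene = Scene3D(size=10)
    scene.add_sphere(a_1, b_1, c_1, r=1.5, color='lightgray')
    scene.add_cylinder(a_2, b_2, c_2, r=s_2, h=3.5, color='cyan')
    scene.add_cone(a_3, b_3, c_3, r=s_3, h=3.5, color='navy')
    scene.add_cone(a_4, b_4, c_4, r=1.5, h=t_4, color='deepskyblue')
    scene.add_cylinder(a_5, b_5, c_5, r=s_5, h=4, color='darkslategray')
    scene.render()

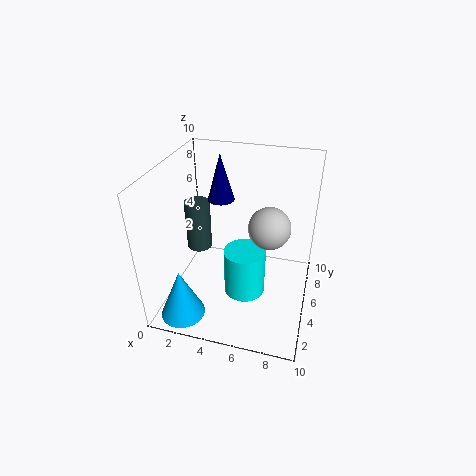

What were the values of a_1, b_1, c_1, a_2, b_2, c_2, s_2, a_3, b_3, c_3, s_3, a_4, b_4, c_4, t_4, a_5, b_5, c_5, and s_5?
a_1 = 7
b_1 = 6
c_1 = 5.5
a_2 = 5.5
b_2 = 5
c_2 = 0.5
s_2 = 1.5
a_3 = 3
b_3 = 7.5
c_3 = 6.5
s_3 = 1
a_4 = 2
b_4 = 1.5
c_4 = 0.5
t_4 = 3.5
a_5 = 1
b_5 = 7.5
c_5 = 2
s_5 = 1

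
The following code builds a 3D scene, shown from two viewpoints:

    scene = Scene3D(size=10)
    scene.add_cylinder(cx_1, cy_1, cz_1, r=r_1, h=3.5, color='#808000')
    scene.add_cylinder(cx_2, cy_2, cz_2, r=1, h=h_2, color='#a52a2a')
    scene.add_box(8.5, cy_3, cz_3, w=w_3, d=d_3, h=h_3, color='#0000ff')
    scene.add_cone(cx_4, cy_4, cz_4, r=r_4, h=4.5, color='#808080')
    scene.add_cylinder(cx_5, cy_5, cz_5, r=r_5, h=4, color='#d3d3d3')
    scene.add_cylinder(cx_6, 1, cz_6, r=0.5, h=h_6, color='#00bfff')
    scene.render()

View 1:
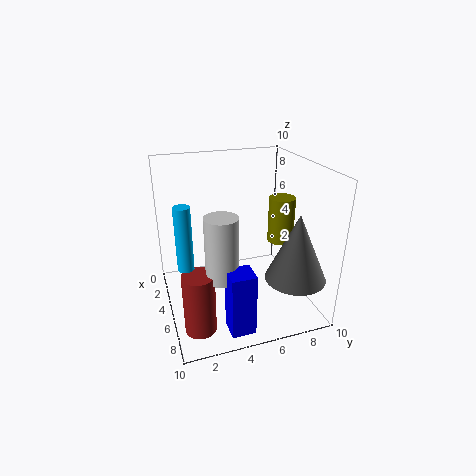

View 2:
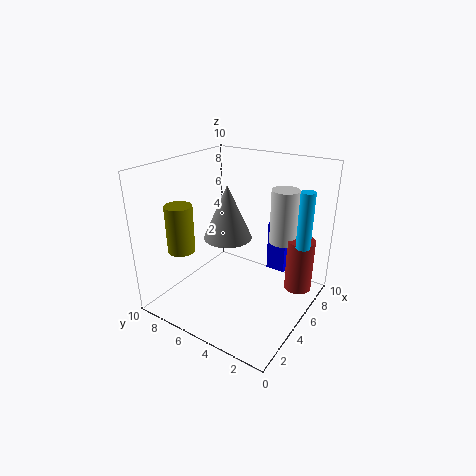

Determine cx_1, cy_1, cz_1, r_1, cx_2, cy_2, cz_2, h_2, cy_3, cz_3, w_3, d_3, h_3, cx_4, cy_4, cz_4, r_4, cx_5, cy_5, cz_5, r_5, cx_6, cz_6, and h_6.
cx_1 = 3.5; cy_1 = 9; cz_1 = 3.5; r_1 = 1; cx_2 = 8; cy_2 = 1.5; cz_2 = 0.5; h_2 = 4; cy_3 = 3; cz_3 = 1; w_3 = 1.5; d_3 = 1.5; h_3 = 4; cx_4 = 8; cy_4 = 8; cz_4 = 3; r_4 = 2; cx_5 = 8; cy_5 = 3; cz_5 = 4; r_5 = 1; cx_6 = 7; cz_6 = 4.5; h_6 = 4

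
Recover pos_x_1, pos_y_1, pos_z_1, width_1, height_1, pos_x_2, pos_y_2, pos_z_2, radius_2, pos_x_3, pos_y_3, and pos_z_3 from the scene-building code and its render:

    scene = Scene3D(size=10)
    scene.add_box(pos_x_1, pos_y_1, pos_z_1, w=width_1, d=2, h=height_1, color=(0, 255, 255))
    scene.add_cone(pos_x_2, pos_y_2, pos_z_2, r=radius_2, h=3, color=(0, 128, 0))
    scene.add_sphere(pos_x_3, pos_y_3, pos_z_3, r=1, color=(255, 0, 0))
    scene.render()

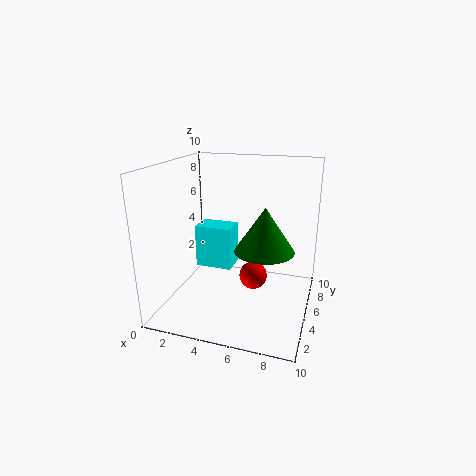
pos_x_1 = 0.5
pos_y_1 = 7.5
pos_z_1 = 1
width_1 = 3
height_1 = 3.5
pos_x_2 = 7
pos_y_2 = 4.5
pos_z_2 = 4.5
radius_2 = 2
pos_x_3 = 6
pos_y_3 = 5.5
pos_z_3 = 2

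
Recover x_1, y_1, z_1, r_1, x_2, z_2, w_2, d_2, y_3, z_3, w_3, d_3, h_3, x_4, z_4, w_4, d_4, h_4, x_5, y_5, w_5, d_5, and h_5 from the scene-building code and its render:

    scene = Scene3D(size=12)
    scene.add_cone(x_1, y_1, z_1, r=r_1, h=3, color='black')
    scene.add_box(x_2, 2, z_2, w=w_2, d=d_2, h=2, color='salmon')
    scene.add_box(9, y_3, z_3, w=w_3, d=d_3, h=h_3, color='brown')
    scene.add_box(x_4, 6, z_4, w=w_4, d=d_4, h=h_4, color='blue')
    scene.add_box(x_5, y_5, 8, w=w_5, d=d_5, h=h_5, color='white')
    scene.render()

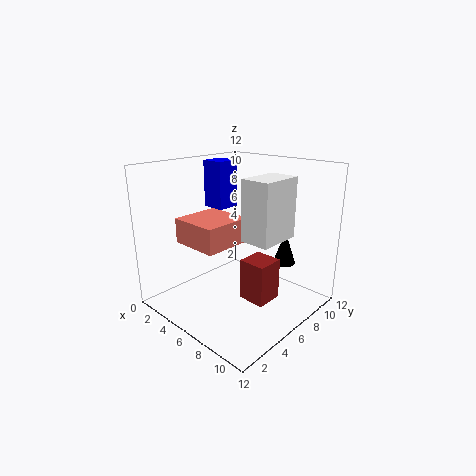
x_1 = 8; y_1 = 10; z_1 = 3; r_1 = 1; x_2 = 3; z_2 = 6; w_2 = 4; d_2 = 4; y_3 = 3; z_3 = 3; w_3 = 2; d_3 = 2; h_3 = 3; x_4 = 2; z_4 = 8; w_4 = 2; d_4 = 2; h_4 = 4; x_5 = 10; y_5 = 2; w_5 = 2; d_5 = 3; h_5 = 4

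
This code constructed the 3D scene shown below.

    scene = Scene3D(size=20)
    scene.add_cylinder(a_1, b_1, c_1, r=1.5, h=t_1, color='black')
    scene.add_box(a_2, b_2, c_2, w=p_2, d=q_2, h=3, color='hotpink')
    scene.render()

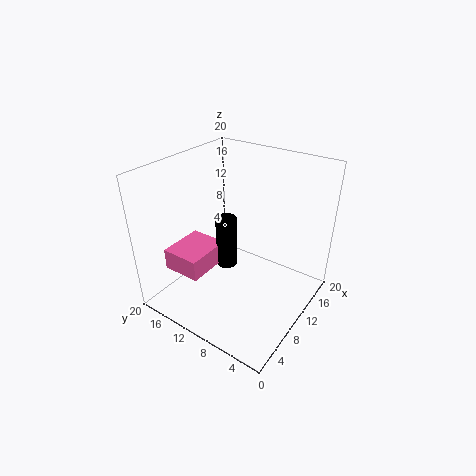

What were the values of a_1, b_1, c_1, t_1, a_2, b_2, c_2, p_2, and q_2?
a_1 = 10
b_1 = 12
c_1 = 5
t_1 = 7.5
a_2 = 3.5
b_2 = 12.5
c_2 = 5.5
p_2 = 6.5
q_2 = 5.5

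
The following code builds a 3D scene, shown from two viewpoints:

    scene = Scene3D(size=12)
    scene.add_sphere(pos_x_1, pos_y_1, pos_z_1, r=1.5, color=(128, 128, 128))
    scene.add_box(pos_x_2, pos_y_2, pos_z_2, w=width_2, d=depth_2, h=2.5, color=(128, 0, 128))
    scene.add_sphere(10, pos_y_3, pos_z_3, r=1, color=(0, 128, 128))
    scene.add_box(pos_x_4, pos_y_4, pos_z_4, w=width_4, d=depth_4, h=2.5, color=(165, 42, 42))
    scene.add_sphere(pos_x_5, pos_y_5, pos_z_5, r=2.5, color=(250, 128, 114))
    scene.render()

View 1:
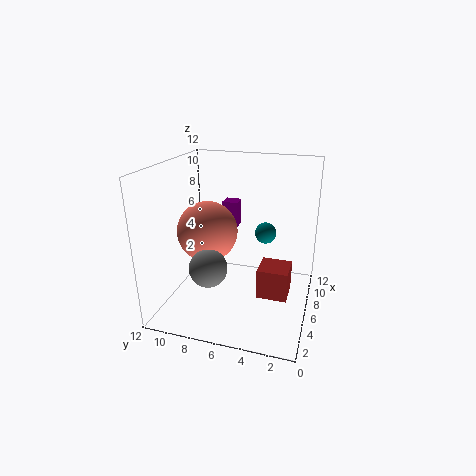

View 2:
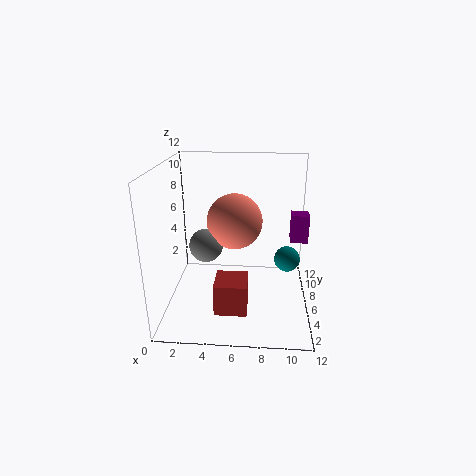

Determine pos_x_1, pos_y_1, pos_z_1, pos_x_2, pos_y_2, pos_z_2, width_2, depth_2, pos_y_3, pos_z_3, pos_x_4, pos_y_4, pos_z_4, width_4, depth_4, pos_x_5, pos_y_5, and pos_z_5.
pos_x_1 = 3; pos_y_1 = 7.5; pos_z_1 = 4.5; pos_x_2 = 10.5; pos_y_2 = 7.5; pos_z_2 = 5; width_2 = 1.5; depth_2 = 1.5; pos_y_3 = 4.5; pos_z_3 = 5; pos_x_4 = 4.5; pos_y_4 = 1.5; pos_z_4 = 1.5; width_4 = 2.5; depth_4 = 2.5; pos_x_5 = 5.5; pos_y_5 = 8.5; pos_z_5 = 6.5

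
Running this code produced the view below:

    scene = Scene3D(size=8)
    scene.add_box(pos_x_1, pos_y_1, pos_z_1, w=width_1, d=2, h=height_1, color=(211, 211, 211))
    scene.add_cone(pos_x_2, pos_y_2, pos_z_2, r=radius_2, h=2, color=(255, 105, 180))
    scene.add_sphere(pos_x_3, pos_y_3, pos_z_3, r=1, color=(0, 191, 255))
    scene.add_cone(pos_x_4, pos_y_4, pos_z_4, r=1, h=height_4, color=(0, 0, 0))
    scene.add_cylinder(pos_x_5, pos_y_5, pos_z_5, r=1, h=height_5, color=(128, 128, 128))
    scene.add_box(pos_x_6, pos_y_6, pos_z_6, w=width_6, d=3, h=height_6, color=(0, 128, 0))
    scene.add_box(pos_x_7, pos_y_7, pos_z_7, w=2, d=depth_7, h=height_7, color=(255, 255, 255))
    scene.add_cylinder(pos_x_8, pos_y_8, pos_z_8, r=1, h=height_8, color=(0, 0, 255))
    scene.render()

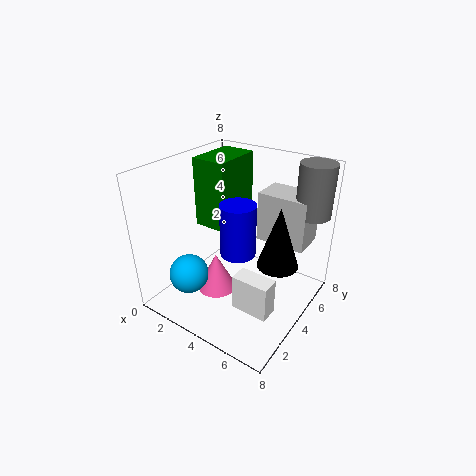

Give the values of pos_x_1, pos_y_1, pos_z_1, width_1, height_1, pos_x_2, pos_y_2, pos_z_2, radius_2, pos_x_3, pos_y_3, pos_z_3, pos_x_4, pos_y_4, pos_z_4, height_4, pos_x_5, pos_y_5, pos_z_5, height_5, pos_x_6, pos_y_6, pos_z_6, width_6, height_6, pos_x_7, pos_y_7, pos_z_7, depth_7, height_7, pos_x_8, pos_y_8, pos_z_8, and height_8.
pos_x_1 = 4, pos_y_1 = 6, pos_z_1 = 3, width_1 = 3, height_1 = 3, pos_x_2 = 4, pos_y_2 = 2, pos_z_2 = 2, radius_2 = 1, pos_x_3 = 3, pos_y_3 = 1, pos_z_3 = 3, pos_x_4 = 7, pos_y_4 = 3, pos_z_4 = 4, height_4 = 3, pos_x_5 = 7, pos_y_5 = 7, pos_z_5 = 5, height_5 = 3, pos_x_6 = 1, pos_y_6 = 4, pos_z_6 = 4, width_6 = 2, height_6 = 4, pos_x_7 = 5, pos_y_7 = 2, pos_z_7 = 1, depth_7 = 1, height_7 = 2, pos_x_8 = 4, pos_y_8 = 4, pos_z_8 = 3, height_8 = 3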